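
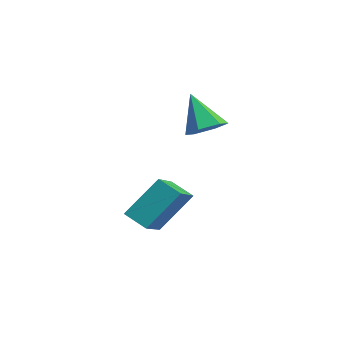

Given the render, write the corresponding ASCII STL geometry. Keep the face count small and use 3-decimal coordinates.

solid 
facet normal -0.598 0.637 -0.486
outer loop
vertex 2.267 -2.429 -3.13
vertex 2.436 -1.244 -1.786
vertex 3.023 -2.048 -3.561
endloop
endfacet
facet normal -0.094 -0.659 -0.747
outer loop
vertex 4.064 -3.156 -2.714
vertex 2.267 -2.429 -3.13
vertex 3.023 -2.048 -3.561
endloop
endfacet
facet normal -0.598 0.637 -0.486
outer loop
vertex 3.023 -2.048 -3.561
vertex 2.436 -1.244 -1.786
vertex 3.192 -0.863 -2.217
endloop
endfacet
facet normal 0.796 0.401 -0.454
outer loop
vertex 3.192 -0.863 -2.217
vertex 4.064 -3.156 -2.714
vertex 3.023 -2.048 -3.561
endloop
endfacet
facet normal -0.796 -0.401 0.454
outer loop
vertex 2.267 -2.429 -3.13
vertex 3.477 -2.352 -0.939
vertex 2.436 -1.244 -1.786
endloop
endfacet
facet normal -0.094 -0.659 -0.747
outer loop
vertex 3.308 -3.537 -2.283
vertex 2.267 -2.429 -3.13
vertex 4.064 -3.156 -2.714
endloop
endfacet
facet normal -0.796 -0.401 0.454
outer loop
vertex 3.308 -3.537 -2.283
vertex 3.477 -2.352 -0.939
vertex 2.267 -2.429 -3.13
endloop
endfacet
facet normal 0.094 0.659 0.747
outer loop
vertex 2.436 -1.244 -1.786
vertex 3.477 -2.352 -0.939
vertex 3.192 -0.863 -2.217
endloop
endfacet
facet normal 0.796 0.401 -0.454
outer loop
vertex 4.233 -1.971 -1.37
vertex 4.064 -3.156 -2.714
vertex 3.192 -0.863 -2.217
endloop
endfacet
facet normal 0.094 0.659 0.747
outer loop
vertex 3.192 -0.863 -2.217
vertex 3.477 -2.352 -0.939
vertex 4.233 -1.971 -1.37
endloop
endfacet
facet normal 0.598 -0.637 0.486
outer loop
vertex 4.233 -1.971 -1.37
vertex 3.308 -3.537 -2.283
vertex 4.064 -3.156 -2.714
endloop
endfacet
facet normal 0.598 -0.637 0.486
outer loop
vertex 3.477 -2.352 -0.939
vertex 3.308 -3.537 -2.283
vertex 4.233 -1.971 -1.37
endloop
endfacet
facet normal 0.586 0.044 -0.809
outer loop
vertex 0.961 0.696 -0.403
vertex 0.54 1.306 -0.675
vertex 1.167 1.434 -0.214
endloop
endfacet
facet normal 0.487 -0.342 0.804
outer loop
vertex 0.961 0.696 -0.403
vertex 1.167 1.434 -0.214
vertex -0.44 1.234 0.675
endloop
endfacet
facet normal 0.586 0.044 -0.809
outer loop
vertex 1.167 1.434 -0.214
vertex 0.54 1.306 -0.675
vertex 0.746 2.045 -0.486
endloop
endfacet
facet normal 0.343 0.569 0.748
outer loop
vertex 1.167 1.434 -0.214
vertex 0.746 2.045 -0.486
vertex -0.44 1.234 0.675
endloop
endfacet
facet normal 0.586 0.043 -0.809
outer loop
vertex 0.746 2.045 -0.486
vertex 0.54 1.306 -0.675
vertex 0.118 1.917 -0.948
endloop
endfacet
facet normal -0.367 0.896 0.251
outer loop
vertex 0.746 2.045 -0.486
vertex 0.118 1.917 -0.948
vertex -0.44 1.234 0.675
endloop
endfacet
facet normal 0.586 0.043 -0.809
outer loop
vertex 0.118 1.917 -0.948
vertex 0.54 1.306 -0.675
vertex -0.088 1.178 -1.137
endloop
endfacet
facet normal -0.932 0.309 -0.191
outer loop
vertex 0.118 1.917 -0.948
vertex -0.088 1.178 -1.137
vertex -0.44 1.234 0.675
endloop
endfacet
facet normal 0.586 0.044 -0.809
outer loop
vertex -0.088 1.178 -1.137
vertex 0.54 1.306 -0.675
vertex 0.333 0.568 -0.865
endloop
endfacet
facet normal -0.787 -0.603 -0.134
outer loop
vertex -0.088 1.178 -1.137
vertex 0.333 0.568 -0.865
vertex -0.44 1.234 0.675
endloop
endfacet
facet normal 0.586 0.044 -0.809
outer loop
vertex 0.333 0.568 -0.865
vertex 0.54 1.306 -0.675
vertex 0.961 0.696 -0.403
endloop
endfacet
facet normal -0.078 -0.929 0.363
outer loop
vertex 0.333 0.568 -0.865
vertex 0.961 0.696 -0.403
vertex -0.44 1.234 0.675
endloop
endfacet

endsolid


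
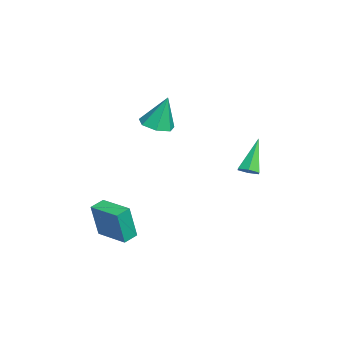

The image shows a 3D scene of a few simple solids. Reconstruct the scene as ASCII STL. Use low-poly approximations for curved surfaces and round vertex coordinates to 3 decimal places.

solid 
facet normal 0.550 -0.246 -0.798
outer loop
vertex -0.657 3.444 0.651
vertex -1.175 3.45 0.292
vertex -0.835 3.976 0.364
endloop
endfacet
facet normal 0.630 0.521 0.576
outer loop
vertex -0.657 3.444 0.651
vertex -0.835 3.976 0.364
vertex -2.385 3.99 2.048
endloop
endfacet
facet normal 0.550 -0.247 -0.798
outer loop
vertex -0.835 3.976 0.364
vertex -1.175 3.45 0.292
vertex -1.353 3.981 0.005
endloop
endfacet
facet normal 0.009 1.000 0.000
outer loop
vertex -0.835 3.976 0.364
vertex -1.353 3.981 0.005
vertex -2.385 3.99 2.048
endloop
endfacet
facet normal 0.551 -0.246 -0.797
outer loop
vertex -1.353 3.981 0.005
vertex -1.175 3.45 0.292
vertex -1.692 3.455 -0.067
endloop
endfacet
facet normal -0.752 0.537 -0.382
outer loop
vertex -1.353 3.981 0.005
vertex -1.692 3.455 -0.067
vertex -2.385 3.99 2.048
endloop
endfacet
facet normal 0.551 -0.246 -0.797
outer loop
vertex -1.692 3.455 -0.067
vertex -1.175 3.45 0.292
vertex -1.514 2.924 0.22
endloop
endfacet
facet normal -0.895 -0.403 -0.191
outer loop
vertex -1.692 3.455 -0.067
vertex -1.514 2.924 0.22
vertex -2.385 3.99 2.048
endloop
endfacet
facet normal 0.550 -0.245 -0.798
outer loop
vertex -1.514 2.924 0.22
vertex -1.175 3.45 0.292
vertex -0.996 2.918 0.579
endloop
endfacet
facet normal -0.276 -0.882 0.383
outer loop
vertex -1.514 2.924 0.22
vertex -0.996 2.918 0.579
vertex -2.385 3.99 2.048
endloop
endfacet
facet normal 0.550 -0.245 -0.798
outer loop
vertex -0.996 2.918 0.579
vertex -1.175 3.45 0.292
vertex -0.657 3.444 0.651
endloop
endfacet
facet normal 0.487 -0.419 0.766
outer loop
vertex -0.996 2.918 0.579
vertex -0.657 3.444 0.651
vertex -2.385 3.99 2.048
endloop
endfacet
facet normal -0.698 -0.715 -0.042
outer loop
vertex 1.591 -4.331 -0.826
vertex 0.977 -3.742 -0.647
vertex 1.351 -3.98 -2.811
endloop
endfacet
facet normal 0.706 -0.678 -0.205
outer loop
vertex 2.643 -2.658 -2.733
vertex 1.591 -4.331 -0.826
vertex 1.351 -3.98 -2.811
endloop
endfacet
facet normal -0.698 -0.715 -0.042
outer loop
vertex 1.351 -3.98 -2.811
vertex 0.977 -3.742 -0.647
vertex 0.737 -3.391 -2.632
endloop
endfacet
facet normal -0.119 0.174 -0.978
outer loop
vertex 0.737 -3.391 -2.632
vertex 2.643 -2.658 -2.733
vertex 1.351 -3.98 -2.811
endloop
endfacet
facet normal 0.119 -0.174 0.978
outer loop
vertex 1.591 -4.331 -0.826
vertex 2.269 -2.42 -0.569
vertex 0.977 -3.742 -0.647
endloop
endfacet
facet normal 0.706 -0.678 -0.205
outer loop
vertex 2.883 -3.009 -0.748
vertex 1.591 -4.331 -0.826
vertex 2.643 -2.658 -2.733
endloop
endfacet
facet normal 0.119 -0.174 0.978
outer loop
vertex 2.883 -3.009 -0.748
vertex 2.269 -2.42 -0.569
vertex 1.591 -4.331 -0.826
endloop
endfacet
facet normal -0.706 0.678 0.205
outer loop
vertex 0.977 -3.742 -0.647
vertex 2.269 -2.42 -0.569
vertex 0.737 -3.391 -2.632
endloop
endfacet
facet normal -0.119 0.174 -0.978
outer loop
vertex 2.029 -2.069 -2.554
vertex 2.643 -2.658 -2.733
vertex 0.737 -3.391 -2.632
endloop
endfacet
facet normal -0.706 0.678 0.205
outer loop
vertex 0.737 -3.391 -2.632
vertex 2.269 -2.42 -0.569
vertex 2.029 -2.069 -2.554
endloop
endfacet
facet normal 0.698 0.715 0.042
outer loop
vertex 2.029 -2.069 -2.554
vertex 2.883 -3.009 -0.748
vertex 2.643 -2.658 -2.733
endloop
endfacet
facet normal 0.698 0.715 0.042
outer loop
vertex 2.269 -2.42 -0.569
vertex 2.883 -3.009 -0.748
vertex 2.029 -2.069 -2.554
endloop
endfacet
facet normal -0.006 -0.293 -0.956
outer loop
vertex -2.468 -1.888 2.978
vertex -3.057 -1.162 2.759
vertex -2.097 -1.176 2.757
endloop
endfacet
facet normal 0.824 -0.275 0.496
outer loop
vertex -2.468 -1.888 2.978
vertex -2.097 -1.176 2.757
vertex -3.043 -0.578 4.661
endloop
endfacet
facet normal -0.006 -0.294 -0.956
outer loop
vertex -2.097 -1.176 2.757
vertex -3.057 -1.162 2.759
vertex -2.448 -0.453 2.537
endloop
endfacet
facet normal 0.834 0.485 0.262
outer loop
vertex -2.097 -1.176 2.757
vertex -2.448 -0.453 2.537
vertex -3.043 -0.578 4.661
endloop
endfacet
facet normal -0.007 -0.293 -0.956
outer loop
vertex -2.448 -0.453 2.537
vertex -3.057 -1.162 2.759
vertex -3.258 -0.264 2.485
endloop
endfacet
facet normal 0.218 0.969 0.118
outer loop
vertex -2.448 -0.453 2.537
vertex -3.258 -0.264 2.485
vertex -3.043 -0.578 4.661
endloop
endfacet
facet normal -0.007 -0.293 -0.956
outer loop
vertex -3.258 -0.264 2.485
vertex -3.057 -1.162 2.759
vertex -3.916 -0.751 2.639
endloop
endfacet
facet normal -0.560 0.811 0.172
outer loop
vertex -3.258 -0.264 2.485
vertex -3.916 -0.751 2.639
vertex -3.043 -0.578 4.661
endloop
endfacet
facet normal -0.007 -0.293 -0.956
outer loop
vertex -3.916 -0.751 2.639
vertex -3.057 -1.162 2.759
vertex -3.927 -1.547 2.883
endloop
endfacet
facet normal -0.914 0.130 0.384
outer loop
vertex -3.916 -0.751 2.639
vertex -3.927 -1.547 2.883
vertex -3.043 -0.578 4.661
endloop
endfacet
facet normal -0.006 -0.293 -0.956
outer loop
vertex -3.927 -1.547 2.883
vertex -3.057 -1.162 2.759
vertex -3.283 -2.053 3.034
endloop
endfacet
facet normal -0.579 -0.560 0.593
outer loop
vertex -3.927 -1.547 2.883
vertex -3.283 -2.053 3.034
vertex -3.043 -0.578 4.661
endloop
endfacet
facet normal -0.006 -0.293 -0.956
outer loop
vertex -3.283 -2.053 3.034
vertex -3.057 -1.162 2.759
vertex -2.468 -1.888 2.978
endloop
endfacet
facet normal 0.194 -0.741 0.643
outer loop
vertex -3.283 -2.053 3.034
vertex -2.468 -1.888 2.978
vertex -3.043 -0.578 4.661
endloop
endfacet

endsolid


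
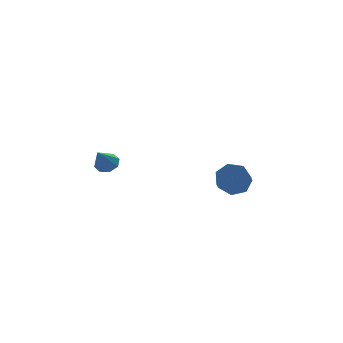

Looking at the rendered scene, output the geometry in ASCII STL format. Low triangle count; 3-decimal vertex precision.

solid 
facet normal 0.474 0.405 -0.782
outer loop
vertex 1.054 1.788 -2.908
vertex 0.572 1.95 -3.116
vertex 0.943 2.173 -2.776
endloop
endfacet
facet normal 0.587 -0.106 0.802
outer loop
vertex 1.054 1.788 -2.908
vertex 0.943 2.173 -2.776
vertex 0.008 1.47 -2.184
endloop
endfacet
facet normal 0.474 0.404 -0.782
outer loop
vertex 0.943 2.173 -2.776
vertex 0.572 1.95 -3.116
vertex 0.614 2.427 -2.844
endloop
endfacet
facet normal 0.188 0.474 0.860
outer loop
vertex 0.943 2.173 -2.776
vertex 0.614 2.427 -2.844
vertex 0.008 1.47 -2.184
endloop
endfacet
facet normal 0.474 0.404 -0.782
outer loop
vertex 0.614 2.427 -2.844
vertex 0.572 1.95 -3.116
vertex 0.261 2.402 -3.071
endloop
endfacet
facet normal -0.430 0.681 0.593
outer loop
vertex 0.614 2.427 -2.844
vertex 0.261 2.402 -3.071
vertex 0.008 1.47 -2.184
endloop
endfacet
facet normal 0.473 0.404 -0.783
outer loop
vertex 0.261 2.402 -3.071
vertex 0.572 1.95 -3.116
vertex 0.089 2.113 -3.324
endloop
endfacet
facet normal -0.903 0.398 0.160
outer loop
vertex 0.261 2.402 -3.071
vertex 0.089 2.113 -3.324
vertex 0.008 1.47 -2.184
endloop
endfacet
facet normal 0.473 0.403 -0.783
outer loop
vertex 0.089 2.113 -3.324
vertex 0.572 1.95 -3.116
vertex 0.2 1.728 -3.455
endloop
endfacet
facet normal -0.959 -0.212 -0.188
outer loop
vertex 0.089 2.113 -3.324
vertex 0.2 1.728 -3.455
vertex 0.008 1.47 -2.184
endloop
endfacet
facet normal 0.473 0.403 -0.783
outer loop
vertex 0.2 1.728 -3.455
vertex 0.572 1.95 -3.116
vertex 0.529 1.474 -3.387
endloop
endfacet
facet normal -0.560 -0.791 -0.245
outer loop
vertex 0.2 1.728 -3.455
vertex 0.529 1.474 -3.387
vertex 0.008 1.47 -2.184
endloop
endfacet
facet normal 0.472 0.404 -0.784
outer loop
vertex 0.529 1.474 -3.387
vertex 0.572 1.95 -3.116
vertex 0.883 1.499 -3.161
endloop
endfacet
facet normal 0.057 -0.998 0.021
outer loop
vertex 0.529 1.474 -3.387
vertex 0.883 1.499 -3.161
vertex 0.008 1.47 -2.184
endloop
endfacet
facet normal 0.474 0.405 -0.782
outer loop
vertex 0.883 1.499 -3.161
vertex 0.572 1.95 -3.116
vertex 1.054 1.788 -2.908
endloop
endfacet
facet normal 0.532 -0.714 0.455
outer loop
vertex 0.883 1.499 -3.161
vertex 1.054 1.788 -2.908
vertex 0.008 1.47 -2.184
endloop
endfacet
facet normal 0.377 0.749 -0.545
outer loop
vertex 4.558 -2.922 -3.169
vertex 4.252 -2.458 -2.743
vertex 4.89 -2.743 -2.693
endloop
endfacet
facet normal 0.748 -0.593 -0.298
outer loop
vertex 4.558 -2.922 -3.169
vertex 4.89 -2.743 -2.693
vertex 3.933 -4.165 -2.263
endloop
endfacet
facet normal 0.748 -0.593 -0.298
outer loop
vertex 3.933 -4.165 -2.263
vertex 4.89 -2.743 -2.693
vertex 4.265 -3.986 -1.787
endloop
endfacet
facet normal -0.377 -0.749 0.545
outer loop
vertex 3.933 -4.165 -2.263
vertex 4.265 -3.986 -1.787
vertex 3.628 -3.702 -1.837
endloop
endfacet
facet normal 0.377 0.748 -0.546
outer loop
vertex 4.89 -2.743 -2.693
vertex 4.252 -2.458 -2.743
vertex 4.742 -2.349 -2.255
endloop
endfacet
facet normal 0.894 -0.138 0.427
outer loop
vertex 4.89 -2.743 -2.693
vertex 4.742 -2.349 -2.255
vertex 4.265 -3.986 -1.787
endloop
endfacet
facet normal 0.894 -0.138 0.427
outer loop
vertex 4.265 -3.986 -1.787
vertex 4.742 -2.349 -2.255
vertex 4.117 -3.592 -1.349
endloop
endfacet
facet normal -0.377 -0.748 0.546
outer loop
vertex 4.265 -3.986 -1.787
vertex 4.117 -3.592 -1.349
vertex 3.628 -3.702 -1.837
endloop
endfacet
facet normal 0.376 0.749 -0.545
outer loop
vertex 4.742 -2.349 -2.255
vertex 4.252 -2.458 -2.743
vertex 4.225 -2.038 -2.184
endloop
endfacet
facet normal 0.367 0.420 0.830
outer loop
vertex 4.742 -2.349 -2.255
vertex 4.225 -2.038 -2.184
vertex 4.117 -3.592 -1.349
endloop
endfacet
facet normal 0.367 0.420 0.830
outer loop
vertex 4.117 -3.592 -1.349
vertex 4.225 -2.038 -2.184
vertex 3.6 -3.281 -1.278
endloop
endfacet
facet normal -0.376 -0.749 0.545
outer loop
vertex 4.117 -3.592 -1.349
vertex 3.6 -3.281 -1.278
vertex 3.628 -3.702 -1.837
endloop
endfacet
facet normal 0.377 0.749 -0.545
outer loop
vertex 4.225 -2.038 -2.184
vertex 4.252 -2.458 -2.743
vertex 3.729 -2.043 -2.534
endloop
endfacet
facet normal -0.436 0.663 0.609
outer loop
vertex 4.225 -2.038 -2.184
vertex 3.729 -2.043 -2.534
vertex 3.6 -3.281 -1.278
endloop
endfacet
facet normal -0.437 0.663 0.608
outer loop
vertex 3.6 -3.281 -1.278
vertex 3.729 -2.043 -2.534
vertex 3.104 -3.286 -1.629
endloop
endfacet
facet normal -0.378 -0.749 0.545
outer loop
vertex 3.6 -3.281 -1.278
vertex 3.104 -3.286 -1.629
vertex 3.628 -3.702 -1.837
endloop
endfacet
facet normal 0.376 0.749 -0.547
outer loop
vertex 3.729 -2.043 -2.534
vertex 4.252 -2.458 -2.743
vertex 3.627 -2.362 -3.041
endloop
endfacet
facet normal -0.911 0.406 -0.072
outer loop
vertex 3.729 -2.043 -2.534
vertex 3.627 -2.362 -3.041
vertex 3.104 -3.286 -1.629
endloop
endfacet
facet normal -0.911 0.406 -0.072
outer loop
vertex 3.104 -3.286 -1.629
vertex 3.627 -2.362 -3.041
vertex 3.002 -3.605 -2.136
endloop
endfacet
facet normal -0.377 -0.748 0.546
outer loop
vertex 3.104 -3.286 -1.629
vertex 3.002 -3.605 -2.136
vertex 3.628 -3.702 -1.837
endloop
endfacet
facet normal 0.375 0.749 -0.546
outer loop
vertex 3.627 -2.362 -3.041
vertex 4.252 -2.458 -2.743
vertex 3.996 -2.753 -3.324
endloop
endfacet
facet normal -0.700 -0.156 -0.697
outer loop
vertex 3.627 -2.362 -3.041
vertex 3.996 -2.753 -3.324
vertex 3.002 -3.605 -2.136
endloop
endfacet
facet normal -0.699 -0.157 -0.697
outer loop
vertex 3.002 -3.605 -2.136
vertex 3.996 -2.753 -3.324
vertex 3.371 -3.996 -2.418
endloop
endfacet
facet normal -0.377 -0.749 0.545
outer loop
vertex 3.002 -3.605 -2.136
vertex 3.371 -3.996 -2.418
vertex 3.628 -3.702 -1.837
endloop
endfacet
facet normal 0.376 0.749 -0.546
outer loop
vertex 3.996 -2.753 -3.324
vertex 4.252 -2.458 -2.743
vertex 4.558 -2.922 -3.169
endloop
endfacet
facet normal 0.039 -0.601 -0.798
outer loop
vertex 3.996 -2.753 -3.324
vertex 4.558 -2.922 -3.169
vertex 3.371 -3.996 -2.418
endloop
endfacet
facet normal 0.039 -0.601 -0.798
outer loop
vertex 3.371 -3.996 -2.418
vertex 4.558 -2.922 -3.169
vertex 3.933 -4.165 -2.263
endloop
endfacet
facet normal -0.376 -0.749 0.545
outer loop
vertex 3.371 -3.996 -2.418
vertex 3.933 -4.165 -2.263
vertex 3.628 -3.702 -1.837
endloop
endfacet

endsolid


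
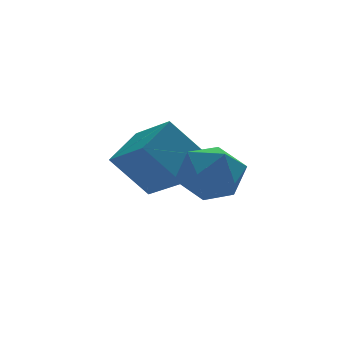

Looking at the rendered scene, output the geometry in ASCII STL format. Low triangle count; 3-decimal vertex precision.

solid 
facet normal -0.753 0.594 0.283
outer loop
vertex -1.949 1.324 -2.98
vertex -2.563 0.66 -3.22
vertex -2.217 0.685 -2.351
endloop
endfacet
facet normal -0.168 0.726 0.667
outer loop
vertex -1.949 1.324 -2.98
vertex -2.217 0.685 -2.351
vertex -1.318 0.941 -2.404
endloop
endfacet
facet normal 0.355 0.910 0.216
outer loop
vertex -1.949 1.324 -2.98
vertex -1.318 0.941 -2.404
vertex -1.109 1.074 -3.307
endloop
endfacet
facet normal 0.091 0.890 -0.446
outer loop
vertex -1.949 1.324 -2.98
vertex -1.109 1.074 -3.307
vertex -1.878 0.9 -3.811
endloop
endfacet
facet normal -0.593 0.695 -0.405
outer loop
vertex -1.949 1.324 -2.98
vertex -1.878 0.9 -3.811
vertex -2.563 0.66 -3.22
endloop
endfacet
facet normal 0.024 0.121 0.992
outer loop
vertex -1.318 0.941 -2.404
vertex -2.217 0.685 -2.351
vertex -1.542 0.04 -2.289
endloop
endfacet
facet normal -0.924 -0.094 0.371
outer loop
vertex -2.217 0.685 -2.351
vertex -2.563 0.66 -3.22
vertex -2.311 -0.134 -2.793
endloop
endfacet
facet normal -0.666 0.071 -0.743
outer loop
vertex -2.563 0.66 -3.22
vertex -1.878 0.9 -3.811
vertex -2.102 -0.001 -3.696
endloop
endfacet
facet normal 0.443 0.386 -0.809
outer loop
vertex -1.878 0.9 -3.811
vertex -1.109 1.074 -3.307
vertex -1.203 0.255 -3.749
endloop
endfacet
facet normal 0.870 0.417 0.263
outer loop
vertex -1.109 1.074 -3.307
vertex -1.318 0.941 -2.404
vertex -0.857 0.28 -2.88
endloop
endfacet
facet normal -0.091 -0.890 0.446
outer loop
vertex -1.471 -0.384 -3.12
vertex -1.542 0.04 -2.289
vertex -2.311 -0.134 -2.793
endloop
endfacet
facet normal -0.355 -0.910 -0.216
outer loop
vertex -1.471 -0.384 -3.12
vertex -2.311 -0.134 -2.793
vertex -2.102 -0.001 -3.696
endloop
endfacet
facet normal 0.168 -0.726 -0.667
outer loop
vertex -1.471 -0.384 -3.12
vertex -2.102 -0.001 -3.696
vertex -1.203 0.255 -3.749
endloop
endfacet
facet normal 0.753 -0.594 -0.283
outer loop
vertex -1.471 -0.384 -3.12
vertex -1.203 0.255 -3.749
vertex -0.857 0.28 -2.88
endloop
endfacet
facet normal 0.593 -0.695 0.405
outer loop
vertex -1.471 -0.384 -3.12
vertex -0.857 0.28 -2.88
vertex -1.542 0.04 -2.289
endloop
endfacet
facet normal -0.443 -0.386 0.809
outer loop
vertex -2.311 -0.134 -2.793
vertex -1.542 0.04 -2.289
vertex -2.217 0.685 -2.351
endloop
endfacet
facet normal -0.870 -0.417 -0.263
outer loop
vertex -2.102 -0.001 -3.696
vertex -2.311 -0.134 -2.793
vertex -2.563 0.66 -3.22
endloop
endfacet
facet normal -0.024 -0.121 -0.992
outer loop
vertex -1.203 0.255 -3.749
vertex -2.102 -0.001 -3.696
vertex -1.878 0.9 -3.811
endloop
endfacet
facet normal 0.924 0.094 -0.371
outer loop
vertex -0.857 0.28 -2.88
vertex -1.203 0.255 -3.749
vertex -1.109 1.074 -3.307
endloop
endfacet
facet normal 0.666 -0.071 0.743
outer loop
vertex -1.542 0.04 -2.289
vertex -0.857 0.28 -2.88
vertex -1.318 0.941 -2.404
endloop
endfacet
facet normal -0.585 0.253 0.770
outer loop
vertex -2.924 1.823 -2.514
vertex -1.92 2.583 -2.001
vertex -3.39 2.92 -3.229
endloop
endfacet
facet normal -0.738 -0.560 -0.378
outer loop
vertex -2.5 2.537 -4.399
vertex -2.924 1.823 -2.514
vertex -3.39 2.92 -3.229
endloop
endfacet
facet normal -0.586 0.252 0.770
outer loop
vertex -3.39 2.92 -3.229
vertex -1.92 2.583 -2.001
vertex -2.386 3.681 -2.715
endloop
endfacet
facet normal -0.336 0.790 -0.514
outer loop
vertex -2.386 3.681 -2.715
vertex -2.5 2.537 -4.399
vertex -3.39 2.92 -3.229
endloop
endfacet
facet normal 0.335 -0.790 0.514
outer loop
vertex -2.924 1.823 -2.514
vertex -1.03 2.2 -3.171
vertex -1.92 2.583 -2.001
endloop
endfacet
facet normal -0.738 -0.559 -0.378
outer loop
vertex -2.034 1.439 -3.685
vertex -2.924 1.823 -2.514
vertex -2.5 2.537 -4.399
endloop
endfacet
facet normal 0.335 -0.790 0.514
outer loop
vertex -2.034 1.439 -3.685
vertex -1.03 2.2 -3.171
vertex -2.924 1.823 -2.514
endloop
endfacet
facet normal 0.738 0.559 0.378
outer loop
vertex -1.92 2.583 -2.001
vertex -1.03 2.2 -3.171
vertex -2.386 3.681 -2.715
endloop
endfacet
facet normal -0.335 0.790 -0.514
outer loop
vertex -1.496 3.297 -3.886
vertex -2.5 2.537 -4.399
vertex -2.386 3.681 -2.715
endloop
endfacet
facet normal 0.738 0.559 0.377
outer loop
vertex -2.386 3.681 -2.715
vertex -1.03 2.2 -3.171
vertex -1.496 3.297 -3.886
endloop
endfacet
facet normal 0.585 -0.253 -0.771
outer loop
vertex -1.496 3.297 -3.886
vertex -2.034 1.439 -3.685
vertex -2.5 2.537 -4.399
endloop
endfacet
facet normal 0.586 -0.253 -0.770
outer loop
vertex -1.03 2.2 -3.171
vertex -2.034 1.439 -3.685
vertex -1.496 3.297 -3.886
endloop
endfacet

endsolid


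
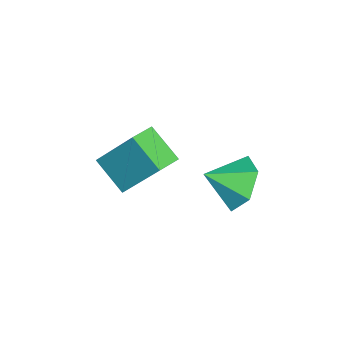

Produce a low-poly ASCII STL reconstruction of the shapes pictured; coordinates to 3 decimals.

solid 
facet normal -0.869 0.467 -0.167
outer loop
vertex 2.452 0.099 2.485
vertex 3.142 1.078 1.632
vertex 2.104 -1.17 0.747
endloop
endfacet
facet normal -0.470 -0.666 0.580
outer loop
vertex 2.938 -1.618 0.908
vertex 2.452 0.099 2.485
vertex 2.104 -1.17 0.747
endloop
endfacet
facet normal -0.869 0.467 -0.167
outer loop
vertex 2.104 -1.17 0.747
vertex 3.142 1.078 1.632
vertex 2.794 -0.191 -0.106
endloop
endfacet
facet normal -0.159 -0.582 -0.797
outer loop
vertex 2.794 -0.191 -0.106
vertex 2.938 -1.618 0.908
vertex 2.104 -1.17 0.747
endloop
endfacet
facet normal 0.159 0.582 0.797
outer loop
vertex 2.452 0.099 2.485
vertex 3.976 0.63 1.793
vertex 3.142 1.078 1.632
endloop
endfacet
facet normal -0.470 -0.666 0.580
outer loop
vertex 3.286 -0.349 2.646
vertex 2.452 0.099 2.485
vertex 2.938 -1.618 0.908
endloop
endfacet
facet normal 0.159 0.582 0.797
outer loop
vertex 3.286 -0.349 2.646
vertex 3.976 0.63 1.793
vertex 2.452 0.099 2.485
endloop
endfacet
facet normal 0.470 0.666 -0.580
outer loop
vertex 3.142 1.078 1.632
vertex 3.976 0.63 1.793
vertex 2.794 -0.191 -0.106
endloop
endfacet
facet normal -0.159 -0.582 -0.797
outer loop
vertex 3.628 -0.639 0.055
vertex 2.938 -1.618 0.908
vertex 2.794 -0.191 -0.106
endloop
endfacet
facet normal 0.470 0.666 -0.580
outer loop
vertex 2.794 -0.191 -0.106
vertex 3.976 0.63 1.793
vertex 3.628 -0.639 0.055
endloop
endfacet
facet normal 0.869 -0.467 0.167
outer loop
vertex 3.628 -0.639 0.055
vertex 3.286 -0.349 2.646
vertex 2.938 -1.618 0.908
endloop
endfacet
facet normal 0.869 -0.467 0.167
outer loop
vertex 3.976 0.63 1.793
vertex 3.286 -0.349 2.646
vertex 3.628 -0.639 0.055
endloop
endfacet
facet normal -0.283 0.817 -0.503
outer loop
vertex 4.155 2.902 0.252
vertex 3.362 3.043 0.926
vertex 4.297 3.483 1.115
endloop
endfacet
facet normal 0.943 -0.326 0.064
outer loop
vertex 4.155 2.902 0.252
vertex 4.297 3.483 1.115
vertex 3.738 1.957 1.594
endloop
endfacet
facet normal -0.283 0.817 -0.503
outer loop
vertex 4.297 3.483 1.115
vertex 3.362 3.043 0.926
vertex 3.505 3.624 1.789
endloop
endfacet
facet normal 0.648 0.002 0.761
outer loop
vertex 4.297 3.483 1.115
vertex 3.505 3.624 1.789
vertex 3.738 1.957 1.594
endloop
endfacet
facet normal -0.283 0.817 -0.503
outer loop
vertex 3.505 3.624 1.789
vertex 3.362 3.043 0.926
vertex 2.57 3.184 1.6
endloop
endfacet
facet normal -0.135 -0.134 0.982
outer loop
vertex 3.505 3.624 1.789
vertex 2.57 3.184 1.6
vertex 3.738 1.957 1.594
endloop
endfacet
facet normal -0.282 0.817 -0.502
outer loop
vertex 2.57 3.184 1.6
vertex 3.362 3.043 0.926
vertex 2.428 2.604 0.736
endloop
endfacet
facet normal -0.625 -0.597 0.503
outer loop
vertex 2.57 3.184 1.6
vertex 2.428 2.604 0.736
vertex 3.738 1.957 1.594
endloop
endfacet
facet normal -0.282 0.817 -0.502
outer loop
vertex 2.428 2.604 0.736
vertex 3.362 3.043 0.926
vertex 3.22 2.463 0.062
endloop
endfacet
facet normal -0.329 -0.924 -0.194
outer loop
vertex 2.428 2.604 0.736
vertex 3.22 2.463 0.062
vertex 3.738 1.957 1.594
endloop
endfacet
facet normal -0.282 0.817 -0.502
outer loop
vertex 3.22 2.463 0.062
vertex 3.362 3.043 0.926
vertex 4.155 2.902 0.252
endloop
endfacet
facet normal 0.454 -0.789 -0.414
outer loop
vertex 3.22 2.463 0.062
vertex 4.155 2.902 0.252
vertex 3.738 1.957 1.594
endloop
endfacet

endsolid


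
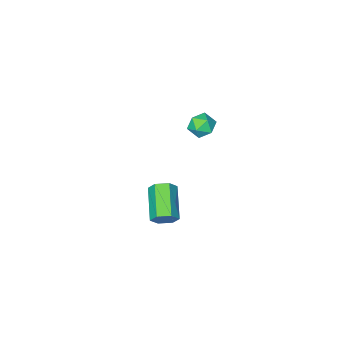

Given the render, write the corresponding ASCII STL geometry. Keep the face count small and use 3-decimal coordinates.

solid 
facet normal 0.483 0.755 -0.444
outer loop
vertex -0.186 2.473 -3.623
vertex -0.722 2.467 -4.216
vertex -0.844 2.924 -3.571
endloop
endfacet
facet normal 0.300 0.334 0.893
outer loop
vertex -0.186 2.473 -3.623
vertex -0.844 2.924 -3.571
vertex -1.242 0.82 -2.65
endloop
endfacet
facet normal 0.298 0.335 0.894
outer loop
vertex -1.242 0.82 -2.65
vertex -0.844 2.924 -3.571
vertex -1.901 1.27 -2.599
endloop
endfacet
facet normal -0.482 -0.756 0.444
outer loop
vertex -1.242 0.82 -2.65
vertex -1.901 1.27 -2.599
vertex -1.778 0.813 -3.244
endloop
endfacet
facet normal 0.482 0.755 -0.444
outer loop
vertex -0.844 2.924 -3.571
vertex -0.722 2.467 -4.216
vertex -1.381 2.918 -4.165
endloop
endfacet
facet normal -0.563 0.656 0.503
outer loop
vertex -0.844 2.924 -3.571
vertex -1.381 2.918 -4.165
vertex -1.901 1.27 -2.599
endloop
endfacet
facet normal -0.564 0.655 0.502
outer loop
vertex -1.901 1.27 -2.599
vertex -1.381 2.918 -4.165
vertex -2.437 1.264 -3.193
endloop
endfacet
facet normal -0.483 -0.755 0.443
outer loop
vertex -1.901 1.27 -2.599
vertex -2.437 1.264 -3.193
vertex -1.778 0.813 -3.244
endloop
endfacet
facet normal 0.482 0.755 -0.444
outer loop
vertex -1.381 2.918 -4.165
vertex -0.722 2.467 -4.216
vertex -1.258 2.46 -4.81
endloop
endfacet
facet normal -0.862 0.320 -0.392
outer loop
vertex -1.381 2.918 -4.165
vertex -1.258 2.46 -4.81
vertex -2.437 1.264 -3.193
endloop
endfacet
facet normal -0.862 0.320 -0.392
outer loop
vertex -2.437 1.264 -3.193
vertex -1.258 2.46 -4.81
vertex -2.314 0.807 -3.837
endloop
endfacet
facet normal -0.482 -0.755 0.444
outer loop
vertex -2.437 1.264 -3.193
vertex -2.314 0.807 -3.837
vertex -1.778 0.813 -3.244
endloop
endfacet
facet normal 0.482 0.756 -0.444
outer loop
vertex -1.258 2.46 -4.81
vertex -0.722 2.467 -4.216
vertex -0.599 2.01 -4.861
endloop
endfacet
facet normal -0.298 -0.335 -0.894
outer loop
vertex -1.258 2.46 -4.81
vertex -0.599 2.01 -4.861
vertex -2.314 0.807 -3.837
endloop
endfacet
facet normal -0.299 -0.334 -0.894
outer loop
vertex -2.314 0.807 -3.837
vertex -0.599 2.01 -4.861
vertex -1.656 0.356 -3.889
endloop
endfacet
facet normal -0.483 -0.755 0.444
outer loop
vertex -2.314 0.807 -3.837
vertex -1.656 0.356 -3.889
vertex -1.778 0.813 -3.244
endloop
endfacet
facet normal 0.483 0.755 -0.443
outer loop
vertex -0.599 2.01 -4.861
vertex -0.722 2.467 -4.216
vertex -0.063 2.016 -4.267
endloop
endfacet
facet normal 0.564 -0.656 -0.502
outer loop
vertex -0.599 2.01 -4.861
vertex -0.063 2.016 -4.267
vertex -1.656 0.356 -3.889
endloop
endfacet
facet normal 0.564 -0.655 -0.503
outer loop
vertex -1.656 0.356 -3.889
vertex -0.063 2.016 -4.267
vertex -1.119 0.362 -3.295
endloop
endfacet
facet normal -0.482 -0.755 0.444
outer loop
vertex -1.656 0.356 -3.889
vertex -1.119 0.362 -3.295
vertex -1.778 0.813 -3.244
endloop
endfacet
facet normal 0.482 0.755 -0.444
outer loop
vertex -0.063 2.016 -4.267
vertex -0.722 2.467 -4.216
vertex -0.186 2.473 -3.623
endloop
endfacet
facet normal 0.862 -0.320 0.392
outer loop
vertex -0.063 2.016 -4.267
vertex -0.186 2.473 -3.623
vertex -1.119 0.362 -3.295
endloop
endfacet
facet normal 0.862 -0.320 0.392
outer loop
vertex -1.119 0.362 -3.295
vertex -0.186 2.473 -3.623
vertex -1.242 0.82 -2.65
endloop
endfacet
facet normal -0.482 -0.755 0.444
outer loop
vertex -1.119 0.362 -3.295
vertex -1.242 0.82 -2.65
vertex -1.778 0.813 -3.244
endloop
endfacet
facet normal -0.925 0.112 -0.364
outer loop
vertex -3.106 3.348 2.764
vertex -3.348 2.649 3.164
vertex -3.409 3.395 3.547
endloop
endfacet
facet normal -0.606 0.745 -0.279
outer loop
vertex -3.106 3.348 2.764
vertex -3.409 3.395 3.547
vertex -2.741 3.856 3.326
endloop
endfacet
facet normal -0.008 0.744 -0.668
outer loop
vertex -3.106 3.348 2.764
vertex -2.741 3.856 3.326
vertex -2.267 3.395 2.806
endloop
endfacet
facet normal 0.043 0.111 -0.993
outer loop
vertex -3.106 3.348 2.764
vertex -2.267 3.395 2.806
vertex -2.642 2.649 2.706
endloop
endfacet
facet normal -0.522 -0.280 -0.805
outer loop
vertex -3.106 3.348 2.764
vertex -2.642 2.649 2.706
vertex -3.348 2.649 3.164
endloop
endfacet
facet normal -0.424 0.809 0.407
outer loop
vertex -2.741 3.856 3.326
vertex -3.409 3.395 3.547
vertex -2.758 3.471 4.074
endloop
endfacet
facet normal -0.939 -0.215 0.269
outer loop
vertex -3.409 3.395 3.547
vertex -3.348 2.649 3.164
vertex -3.133 2.725 3.974
endloop
endfacet
facet normal -0.288 -0.849 -0.443
outer loop
vertex -3.348 2.649 3.164
vertex -2.642 2.649 2.706
vertex -2.659 2.264 3.454
endloop
endfacet
facet normal 0.629 -0.216 -0.746
outer loop
vertex -2.642 2.649 2.706
vertex -2.267 3.395 2.806
vertex -1.991 2.725 3.233
endloop
endfacet
facet normal 0.545 0.809 -0.221
outer loop
vertex -2.267 3.395 2.806
vertex -2.741 3.856 3.326
vertex -2.052 3.471 3.616
endloop
endfacet
facet normal -0.043 -0.111 0.993
outer loop
vertex -2.294 2.772 4.016
vertex -2.758 3.471 4.074
vertex -3.133 2.725 3.974
endloop
endfacet
facet normal 0.008 -0.744 0.668
outer loop
vertex -2.294 2.772 4.016
vertex -3.133 2.725 3.974
vertex -2.659 2.264 3.454
endloop
endfacet
facet normal 0.606 -0.745 0.279
outer loop
vertex -2.294 2.772 4.016
vertex -2.659 2.264 3.454
vertex -1.991 2.725 3.233
endloop
endfacet
facet normal 0.925 -0.112 0.364
outer loop
vertex -2.294 2.772 4.016
vertex -1.991 2.725 3.233
vertex -2.052 3.471 3.616
endloop
endfacet
facet normal 0.522 0.280 0.805
outer loop
vertex -2.294 2.772 4.016
vertex -2.052 3.471 3.616
vertex -2.758 3.471 4.074
endloop
endfacet
facet normal -0.629 0.216 0.746
outer loop
vertex -3.133 2.725 3.974
vertex -2.758 3.471 4.074
vertex -3.409 3.395 3.547
endloop
endfacet
facet normal -0.545 -0.809 0.221
outer loop
vertex -2.659 2.264 3.454
vertex -3.133 2.725 3.974
vertex -3.348 2.649 3.164
endloop
endfacet
facet normal 0.424 -0.809 -0.407
outer loop
vertex -1.991 2.725 3.233
vertex -2.659 2.264 3.454
vertex -2.642 2.649 2.706
endloop
endfacet
facet normal 0.939 0.215 -0.269
outer loop
vertex -2.052 3.471 3.616
vertex -1.991 2.725 3.233
vertex -2.267 3.395 2.806
endloop
endfacet
facet normal 0.288 0.849 0.443
outer loop
vertex -2.758 3.471 4.074
vertex -2.052 3.471 3.616
vertex -2.741 3.856 3.326
endloop
endfacet

endsolid


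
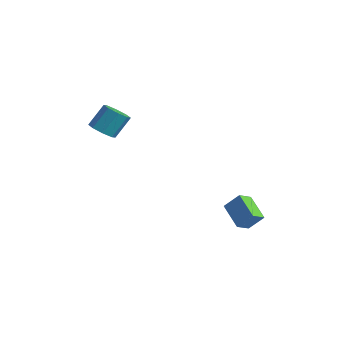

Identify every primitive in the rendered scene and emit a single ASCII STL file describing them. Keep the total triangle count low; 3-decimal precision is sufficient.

solid 
facet normal -0.137 -0.614 -0.778
outer loop
vertex -2.979 -0.506 1.482
vertex -3.85 -0.436 1.58
vertex -3.238 0.003 1.126
endloop
endfacet
facet normal 0.913 0.227 -0.339
outer loop
vertex -2.979 -0.506 1.482
vertex -3.238 0.003 1.126
vertex -2.758 0.487 2.743
endloop
endfacet
facet normal 0.913 0.227 -0.339
outer loop
vertex -2.758 0.487 2.743
vertex -3.238 0.003 1.126
vertex -3.017 0.996 2.387
endloop
endfacet
facet normal 0.135 0.613 0.778
outer loop
vertex -2.758 0.487 2.743
vertex -3.017 0.996 2.387
vertex -3.63 0.556 2.84
endloop
endfacet
facet normal -0.137 -0.613 -0.778
outer loop
vertex -3.238 0.003 1.126
vertex -3.85 -0.436 1.58
vertex -3.856 0.255 1.036
endloop
endfacet
facet normal 0.373 0.696 -0.613
outer loop
vertex -3.238 0.003 1.126
vertex -3.856 0.255 1.036
vertex -3.017 0.996 2.387
endloop
endfacet
facet normal 0.373 0.696 -0.613
outer loop
vertex -3.017 0.996 2.387
vertex -3.856 0.255 1.036
vertex -3.635 1.248 2.297
endloop
endfacet
facet normal 0.136 0.612 0.779
outer loop
vertex -3.017 0.996 2.387
vertex -3.635 1.248 2.297
vertex -3.63 0.556 2.84
endloop
endfacet
facet normal -0.136 -0.614 -0.778
outer loop
vertex -3.856 0.255 1.036
vertex -3.85 -0.436 1.58
vertex -4.471 0.102 1.264
endloop
endfacet
facet normal -0.384 0.757 -0.529
outer loop
vertex -3.856 0.255 1.036
vertex -4.471 0.102 1.264
vertex -3.635 1.248 2.297
endloop
endfacet
facet normal -0.384 0.757 -0.529
outer loop
vertex -3.635 1.248 2.297
vertex -4.471 0.102 1.264
vertex -4.25 1.095 2.525
endloop
endfacet
facet normal 0.136 0.612 0.779
outer loop
vertex -3.635 1.248 2.297
vertex -4.25 1.095 2.525
vertex -3.63 0.556 2.84
endloop
endfacet
facet normal -0.135 -0.613 -0.778
outer loop
vertex -4.471 0.102 1.264
vertex -3.85 -0.436 1.58
vertex -4.722 -0.367 1.677
endloop
endfacet
facet normal -0.918 0.374 -0.133
outer loop
vertex -4.471 0.102 1.264
vertex -4.722 -0.367 1.677
vertex -4.25 1.095 2.525
endloop
endfacet
facet normal -0.918 0.374 -0.133
outer loop
vertex -4.25 1.095 2.525
vertex -4.722 -0.367 1.677
vertex -4.501 0.626 2.938
endloop
endfacet
facet normal 0.137 0.612 0.779
outer loop
vertex -4.25 1.095 2.525
vertex -4.501 0.626 2.938
vertex -3.63 0.556 2.84
endloop
endfacet
facet normal -0.135 -0.613 -0.778
outer loop
vertex -4.722 -0.367 1.677
vertex -3.85 -0.436 1.58
vertex -4.463 -0.876 2.033
endloop
endfacet
facet normal -0.913 -0.227 0.339
outer loop
vertex -4.722 -0.367 1.677
vertex -4.463 -0.876 2.033
vertex -4.501 0.626 2.938
endloop
endfacet
facet normal -0.913 -0.227 0.339
outer loop
vertex -4.501 0.626 2.938
vertex -4.463 -0.876 2.033
vertex -4.242 0.117 3.294
endloop
endfacet
facet normal 0.137 0.614 0.778
outer loop
vertex -4.501 0.626 2.938
vertex -4.242 0.117 3.294
vertex -3.63 0.556 2.84
endloop
endfacet
facet normal -0.136 -0.612 -0.779
outer loop
vertex -4.463 -0.876 2.033
vertex -3.85 -0.436 1.58
vertex -3.845 -1.128 2.123
endloop
endfacet
facet normal -0.373 -0.696 0.613
outer loop
vertex -4.463 -0.876 2.033
vertex -3.845 -1.128 2.123
vertex -4.242 0.117 3.294
endloop
endfacet
facet normal -0.373 -0.696 0.613
outer loop
vertex -4.242 0.117 3.294
vertex -3.845 -1.128 2.123
vertex -3.624 -0.135 3.384
endloop
endfacet
facet normal 0.137 0.613 0.778
outer loop
vertex -4.242 0.117 3.294
vertex -3.624 -0.135 3.384
vertex -3.63 0.556 2.84
endloop
endfacet
facet normal -0.136 -0.612 -0.779
outer loop
vertex -3.845 -1.128 2.123
vertex -3.85 -0.436 1.58
vertex -3.23 -0.975 1.895
endloop
endfacet
facet normal 0.384 -0.757 0.529
outer loop
vertex -3.845 -1.128 2.123
vertex -3.23 -0.975 1.895
vertex -3.624 -0.135 3.384
endloop
endfacet
facet normal 0.384 -0.757 0.529
outer loop
vertex -3.624 -0.135 3.384
vertex -3.23 -0.975 1.895
vertex -3.009 0.018 3.156
endloop
endfacet
facet normal 0.136 0.614 0.778
outer loop
vertex -3.624 -0.135 3.384
vertex -3.009 0.018 3.156
vertex -3.63 0.556 2.84
endloop
endfacet
facet normal -0.137 -0.612 -0.779
outer loop
vertex -3.23 -0.975 1.895
vertex -3.85 -0.436 1.58
vertex -2.979 -0.506 1.482
endloop
endfacet
facet normal 0.918 -0.374 0.133
outer loop
vertex -3.23 -0.975 1.895
vertex -2.979 -0.506 1.482
vertex -3.009 0.018 3.156
endloop
endfacet
facet normal 0.918 -0.374 0.133
outer loop
vertex -3.009 0.018 3.156
vertex -2.979 -0.506 1.482
vertex -2.758 0.487 2.743
endloop
endfacet
facet normal 0.135 0.613 0.778
outer loop
vertex -3.009 0.018 3.156
vertex -2.758 0.487 2.743
vertex -3.63 0.556 2.84
endloop
endfacet
facet normal -0.849 0.307 0.429
outer loop
vertex 2.338 2.875 -3.334
vertex 3.005 3.404 -2.393
vertex 2.389 3.773 -3.876
endloop
endfacet
facet normal -0.526 -0.418 -0.741
outer loop
vertex 3.875 3.236 -4.627
vertex 2.338 2.875 -3.334
vertex 2.389 3.773 -3.876
endloop
endfacet
facet normal -0.850 0.306 0.429
outer loop
vertex 2.389 3.773 -3.876
vertex 3.005 3.404 -2.393
vertex 3.056 4.303 -2.934
endloop
endfacet
facet normal 0.049 0.855 -0.516
outer loop
vertex 3.056 4.303 -2.934
vertex 3.875 3.236 -4.627
vertex 2.389 3.773 -3.876
endloop
endfacet
facet normal -0.049 -0.856 0.515
outer loop
vertex 2.338 2.875 -3.334
vertex 4.491 2.867 -3.144
vertex 3.005 3.404 -2.393
endloop
endfacet
facet normal -0.526 -0.416 -0.742
outer loop
vertex 3.824 2.337 -4.086
vertex 2.338 2.875 -3.334
vertex 3.875 3.236 -4.627
endloop
endfacet
facet normal -0.049 -0.855 0.516
outer loop
vertex 3.824 2.337 -4.086
vertex 4.491 2.867 -3.144
vertex 2.338 2.875 -3.334
endloop
endfacet
facet normal 0.525 0.417 0.742
outer loop
vertex 3.005 3.404 -2.393
vertex 4.491 2.867 -3.144
vertex 3.056 4.303 -2.934
endloop
endfacet
facet normal 0.049 0.855 -0.516
outer loop
vertex 4.542 3.765 -3.686
vertex 3.875 3.236 -4.627
vertex 3.056 4.303 -2.934
endloop
endfacet
facet normal 0.526 0.417 0.741
outer loop
vertex 3.056 4.303 -2.934
vertex 4.491 2.867 -3.144
vertex 4.542 3.765 -3.686
endloop
endfacet
facet normal 0.849 -0.307 -0.430
outer loop
vertex 4.542 3.765 -3.686
vertex 3.824 2.337 -4.086
vertex 3.875 3.236 -4.627
endloop
endfacet
facet normal 0.850 -0.307 -0.429
outer loop
vertex 4.491 2.867 -3.144
vertex 3.824 2.337 -4.086
vertex 4.542 3.765 -3.686
endloop
endfacet

endsolid


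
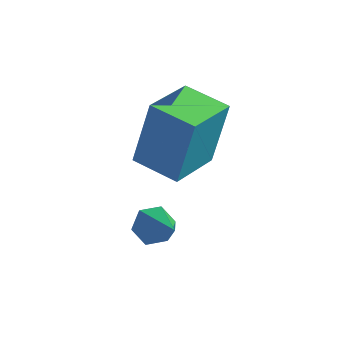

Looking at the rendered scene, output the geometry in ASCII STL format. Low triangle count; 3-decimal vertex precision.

solid 
facet normal -0.658 0.414 -0.628
outer loop
vertex 3.514 -1.657 -1.866
vertex 3.159 -1.666 -1.5
vertex 3.463 -1.26 -1.551
endloop
endfacet
facet normal 0.912 0.320 -0.256
outer loop
vertex 3.514 -1.657 -1.866
vertex 3.463 -1.26 -1.551
vertex 4.061 -2.234 -0.64
endloop
endfacet
facet normal -0.659 0.414 -0.628
outer loop
vertex 3.463 -1.26 -1.551
vertex 3.159 -1.666 -1.5
vertex 3.108 -1.268 -1.184
endloop
endfacet
facet normal 0.476 0.739 0.477
outer loop
vertex 3.463 -1.26 -1.551
vertex 3.108 -1.268 -1.184
vertex 4.061 -2.234 -0.64
endloop
endfacet
facet normal -0.658 0.415 -0.628
outer loop
vertex 3.108 -1.268 -1.184
vertex 3.159 -1.666 -1.5
vertex 2.804 -1.675 -1.134
endloop
endfacet
facet normal -0.236 0.290 0.928
outer loop
vertex 3.108 -1.268 -1.184
vertex 2.804 -1.675 -1.134
vertex 4.061 -2.234 -0.64
endloop
endfacet
facet normal -0.658 0.415 -0.628
outer loop
vertex 2.804 -1.675 -1.134
vertex 3.159 -1.666 -1.5
vertex 2.855 -2.072 -1.45
endloop
endfacet
facet normal -0.508 -0.575 0.641
outer loop
vertex 2.804 -1.675 -1.134
vertex 2.855 -2.072 -1.45
vertex 4.061 -2.234 -0.64
endloop
endfacet
facet normal -0.658 0.415 -0.628
outer loop
vertex 2.855 -2.072 -1.45
vertex 3.159 -1.666 -1.5
vertex 3.21 -2.063 -1.816
endloop
endfacet
facet normal -0.071 -0.993 -0.093
outer loop
vertex 2.855 -2.072 -1.45
vertex 3.21 -2.063 -1.816
vertex 4.061 -2.234 -0.64
endloop
endfacet
facet normal -0.658 0.415 -0.628
outer loop
vertex 3.21 -2.063 -1.816
vertex 3.159 -1.666 -1.5
vertex 3.514 -1.657 -1.866
endloop
endfacet
facet normal 0.639 -0.545 -0.542
outer loop
vertex 3.21 -2.063 -1.816
vertex 3.514 -1.657 -1.866
vertex 4.061 -2.234 -0.64
endloop
endfacet
facet normal -0.995 0.053 0.089
outer loop
vertex 2.544 -0.816 1.743
vertex 2.584 0.555 1.376
vertex 2.373 -1.253 0.088
endloop
endfacet
facet normal -0.028 -0.966 0.258
outer loop
vertex 3.536 -1.315 -0.016
vertex 2.544 -0.816 1.743
vertex 2.373 -1.253 0.088
endloop
endfacet
facet normal -0.995 0.053 0.089
outer loop
vertex 2.373 -1.253 0.088
vertex 2.584 0.555 1.376
vertex 2.413 0.118 -0.279
endloop
endfacet
facet normal -0.100 -0.255 -0.962
outer loop
vertex 2.413 0.118 -0.279
vertex 3.536 -1.315 -0.016
vertex 2.373 -1.253 0.088
endloop
endfacet
facet normal 0.100 0.255 0.962
outer loop
vertex 2.544 -0.816 1.743
vertex 3.747 0.493 1.272
vertex 2.584 0.555 1.376
endloop
endfacet
facet normal -0.028 -0.966 0.258
outer loop
vertex 3.707 -0.878 1.639
vertex 2.544 -0.816 1.743
vertex 3.536 -1.315 -0.016
endloop
endfacet
facet normal 0.100 0.255 0.962
outer loop
vertex 3.707 -0.878 1.639
vertex 3.747 0.493 1.272
vertex 2.544 -0.816 1.743
endloop
endfacet
facet normal 0.028 0.966 -0.258
outer loop
vertex 2.584 0.555 1.376
vertex 3.747 0.493 1.272
vertex 2.413 0.118 -0.279
endloop
endfacet
facet normal -0.100 -0.255 -0.962
outer loop
vertex 3.576 0.056 -0.383
vertex 3.536 -1.315 -0.016
vertex 2.413 0.118 -0.279
endloop
endfacet
facet normal 0.028 0.966 -0.258
outer loop
vertex 2.413 0.118 -0.279
vertex 3.747 0.493 1.272
vertex 3.576 0.056 -0.383
endloop
endfacet
facet normal 0.995 -0.053 -0.089
outer loop
vertex 3.576 0.056 -0.383
vertex 3.707 -0.878 1.639
vertex 3.536 -1.315 -0.016
endloop
endfacet
facet normal 0.995 -0.053 -0.089
outer loop
vertex 3.747 0.493 1.272
vertex 3.707 -0.878 1.639
vertex 3.576 0.056 -0.383
endloop
endfacet

endsolid


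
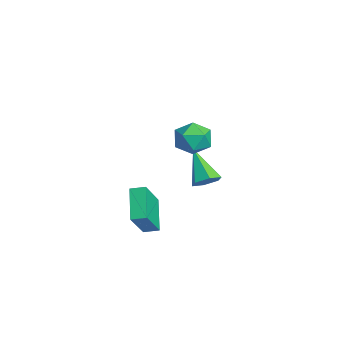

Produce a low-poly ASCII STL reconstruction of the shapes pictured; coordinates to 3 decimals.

solid 
facet normal 0.690 0.149 -0.708
outer loop
vertex -1.632 2.363 -1.946
vertex -2.204 2.354 -2.505
vertex -1.996 3.043 -2.157
endloop
endfacet
facet normal 0.328 0.436 0.838
outer loop
vertex -1.632 2.363 -1.946
vertex -1.996 3.043 -2.157
vertex -3.716 2.026 -0.955
endloop
endfacet
facet normal 0.690 0.149 -0.708
outer loop
vertex -1.996 3.043 -2.157
vertex -2.204 2.354 -2.505
vertex -2.568 3.035 -2.716
endloop
endfacet
facet normal -0.315 0.897 0.309
outer loop
vertex -1.996 3.043 -2.157
vertex -2.568 3.035 -2.716
vertex -3.716 2.026 -0.955
endloop
endfacet
facet normal 0.691 0.150 -0.708
outer loop
vertex -2.568 3.035 -2.716
vertex -2.204 2.354 -2.505
vertex -2.776 2.346 -3.065
endloop
endfacet
facet normal -0.852 0.417 -0.316
outer loop
vertex -2.568 3.035 -2.716
vertex -2.776 2.346 -3.065
vertex -3.716 2.026 -0.955
endloop
endfacet
facet normal 0.691 0.149 -0.708
outer loop
vertex -2.776 2.346 -3.065
vertex -2.204 2.354 -2.505
vertex -2.413 1.665 -2.854
endloop
endfacet
facet normal -0.745 -0.525 -0.412
outer loop
vertex -2.776 2.346 -3.065
vertex -2.413 1.665 -2.854
vertex -3.716 2.026 -0.955
endloop
endfacet
facet normal 0.690 0.149 -0.708
outer loop
vertex -2.413 1.665 -2.854
vertex -2.204 2.354 -2.505
vertex -1.841 1.673 -2.295
endloop
endfacet
facet normal -0.102 -0.988 0.118
outer loop
vertex -2.413 1.665 -2.854
vertex -1.841 1.673 -2.295
vertex -3.716 2.026 -0.955
endloop
endfacet
facet normal 0.690 0.149 -0.708
outer loop
vertex -1.841 1.673 -2.295
vertex -2.204 2.354 -2.505
vertex -1.632 2.363 -1.946
endloop
endfacet
facet normal 0.436 -0.508 0.743
outer loop
vertex -1.841 1.673 -2.295
vertex -1.632 2.363 -1.946
vertex -3.716 2.026 -0.955
endloop
endfacet
facet normal 0.166 0.565 0.809
outer loop
vertex 1.278 1.637 3.046
vertex 1.298 0.799 3.627
vertex 2.159 1.149 3.206
endloop
endfacet
facet normal 0.441 0.869 0.224
outer loop
vertex 1.278 1.637 3.046
vertex 2.159 1.149 3.206
vertex 1.934 1.503 2.277
endloop
endfacet
facet normal -0.088 0.966 -0.243
outer loop
vertex 1.278 1.637 3.046
vertex 1.934 1.503 2.277
vertex 0.934 1.373 2.123
endloop
endfacet
facet normal -0.690 0.722 0.051
outer loop
vertex 1.278 1.637 3.046
vertex 0.934 1.373 2.123
vertex 0.541 0.938 2.958
endloop
endfacet
facet normal -0.533 0.474 0.701
outer loop
vertex 1.278 1.637 3.046
vertex 0.541 0.938 2.958
vertex 1.298 0.799 3.627
endloop
endfacet
facet normal 0.909 0.412 -0.063
outer loop
vertex 1.934 1.503 2.277
vertex 2.159 1.149 3.206
vertex 2.359 0.582 2.382
endloop
endfacet
facet normal 0.464 -0.080 0.882
outer loop
vertex 2.159 1.149 3.206
vertex 1.298 0.799 3.627
vertex 1.966 0.147 3.217
endloop
endfacet
facet normal -0.668 -0.227 0.709
outer loop
vertex 1.298 0.799 3.627
vertex 0.541 0.938 2.958
vertex 0.966 0.017 3.063
endloop
endfacet
facet normal -0.923 0.174 -0.344
outer loop
vertex 0.541 0.938 2.958
vertex 0.934 1.373 2.123
vertex 0.741 0.371 2.134
endloop
endfacet
facet normal 0.052 0.569 -0.820
outer loop
vertex 0.934 1.373 2.123
vertex 1.934 1.503 2.277
vertex 1.602 0.721 1.713
endloop
endfacet
facet normal 0.690 -0.722 -0.051
outer loop
vertex 1.622 -0.117 2.294
vertex 2.359 0.582 2.382
vertex 1.966 0.147 3.217
endloop
endfacet
facet normal 0.088 -0.966 0.243
outer loop
vertex 1.622 -0.117 2.294
vertex 1.966 0.147 3.217
vertex 0.966 0.017 3.063
endloop
endfacet
facet normal -0.441 -0.869 -0.224
outer loop
vertex 1.622 -0.117 2.294
vertex 0.966 0.017 3.063
vertex 0.741 0.371 2.134
endloop
endfacet
facet normal -0.166 -0.565 -0.809
outer loop
vertex 1.622 -0.117 2.294
vertex 0.741 0.371 2.134
vertex 1.602 0.721 1.713
endloop
endfacet
facet normal 0.533 -0.474 -0.701
outer loop
vertex 1.622 -0.117 2.294
vertex 1.602 0.721 1.713
vertex 2.359 0.582 2.382
endloop
endfacet
facet normal 0.923 -0.174 0.344
outer loop
vertex 1.966 0.147 3.217
vertex 2.359 0.582 2.382
vertex 2.159 1.149 3.206
endloop
endfacet
facet normal -0.052 -0.569 0.820
outer loop
vertex 0.966 0.017 3.063
vertex 1.966 0.147 3.217
vertex 1.298 0.799 3.627
endloop
endfacet
facet normal -0.909 -0.412 0.063
outer loop
vertex 0.741 0.371 2.134
vertex 0.966 0.017 3.063
vertex 0.541 0.938 2.958
endloop
endfacet
facet normal -0.464 0.080 -0.882
outer loop
vertex 1.602 0.721 1.713
vertex 0.741 0.371 2.134
vertex 0.934 1.373 2.123
endloop
endfacet
facet normal 0.668 0.227 -0.709
outer loop
vertex 2.359 0.582 2.382
vertex 1.602 0.721 1.713
vertex 1.934 1.503 2.277
endloop
endfacet
facet normal -0.784 0.144 0.604
outer loop
vertex -0.556 -1.842 -1.513
vertex -0.276 -1.105 -1.326
vertex -1.687 -0.989 -3.183
endloop
endfacet
facet normal -0.346 -0.910 -0.230
outer loop
vertex -0.144 -1.275 -4.374
vertex -0.556 -1.842 -1.513
vertex -1.687 -0.989 -3.183
endloop
endfacet
facet normal -0.783 0.145 0.604
outer loop
vertex -1.687 -0.989 -3.183
vertex -0.276 -1.105 -1.326
vertex -1.407 -0.253 -2.997
endloop
endfacet
facet normal -0.517 0.389 -0.763
outer loop
vertex -1.407 -0.253 -2.997
vertex -0.144 -1.275 -4.374
vertex -1.687 -0.989 -3.183
endloop
endfacet
facet normal 0.516 -0.390 0.763
outer loop
vertex -0.556 -1.842 -1.513
vertex 1.267 -1.391 -2.517
vertex -0.276 -1.105 -1.326
endloop
endfacet
facet normal -0.345 -0.910 -0.230
outer loop
vertex 0.987 -2.127 -2.703
vertex -0.556 -1.842 -1.513
vertex -0.144 -1.275 -4.374
endloop
endfacet
facet normal 0.516 -0.389 0.763
outer loop
vertex 0.987 -2.127 -2.703
vertex 1.267 -1.391 -2.517
vertex -0.556 -1.842 -1.513
endloop
endfacet
facet normal 0.346 0.910 0.230
outer loop
vertex -0.276 -1.105 -1.326
vertex 1.267 -1.391 -2.517
vertex -1.407 -0.253 -2.997
endloop
endfacet
facet normal -0.516 0.390 -0.763
outer loop
vertex 0.136 -0.538 -4.187
vertex -0.144 -1.275 -4.374
vertex -1.407 -0.253 -2.997
endloop
endfacet
facet normal 0.346 0.910 0.230
outer loop
vertex -1.407 -0.253 -2.997
vertex 1.267 -1.391 -2.517
vertex 0.136 -0.538 -4.187
endloop
endfacet
facet normal 0.784 -0.144 -0.604
outer loop
vertex 0.136 -0.538 -4.187
vertex 0.987 -2.127 -2.703
vertex -0.144 -1.275 -4.374
endloop
endfacet
facet normal 0.783 -0.145 -0.605
outer loop
vertex 1.267 -1.391 -2.517
vertex 0.987 -2.127 -2.703
vertex 0.136 -0.538 -4.187
endloop
endfacet

endsolid


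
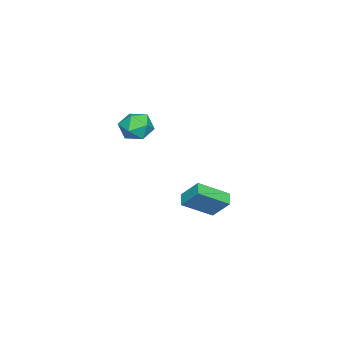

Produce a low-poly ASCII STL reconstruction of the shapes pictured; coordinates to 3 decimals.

solid 
facet normal -0.522 0.672 -0.525
outer loop
vertex -3.439 4.076 -3.53
vertex -2.659 4.392 -3.901
vertex -3.589 2.987 -4.775
endloop
endfacet
facet normal -0.848 -0.344 0.403
outer loop
vertex -2.441 1.508 -3.619
vertex -3.439 4.076 -3.53
vertex -3.589 2.987 -4.775
endloop
endfacet
facet normal -0.521 0.672 -0.526
outer loop
vertex -3.589 2.987 -4.775
vertex -2.659 4.392 -3.901
vertex -2.808 3.303 -5.145
endloop
endfacet
facet normal -0.090 -0.656 -0.750
outer loop
vertex -2.808 3.303 -5.145
vertex -2.441 1.508 -3.619
vertex -3.589 2.987 -4.775
endloop
endfacet
facet normal 0.091 0.656 0.749
outer loop
vertex -3.439 4.076 -3.53
vertex -1.511 2.913 -2.745
vertex -2.659 4.392 -3.901
endloop
endfacet
facet normal -0.848 -0.344 0.402
outer loop
vertex -2.292 2.597 -2.375
vertex -3.439 4.076 -3.53
vertex -2.441 1.508 -3.619
endloop
endfacet
facet normal 0.090 0.655 0.750
outer loop
vertex -2.292 2.597 -2.375
vertex -1.511 2.913 -2.745
vertex -3.439 4.076 -3.53
endloop
endfacet
facet normal 0.848 0.344 -0.403
outer loop
vertex -2.659 4.392 -3.901
vertex -1.511 2.913 -2.745
vertex -2.808 3.303 -5.145
endloop
endfacet
facet normal -0.091 -0.656 -0.749
outer loop
vertex -1.661 1.824 -3.99
vertex -2.441 1.508 -3.619
vertex -2.808 3.303 -5.145
endloop
endfacet
facet normal 0.848 0.344 -0.403
outer loop
vertex -2.808 3.303 -5.145
vertex -1.511 2.913 -2.745
vertex -1.661 1.824 -3.99
endloop
endfacet
facet normal 0.522 -0.672 0.526
outer loop
vertex -1.661 1.824 -3.99
vertex -2.292 2.597 -2.375
vertex -2.441 1.508 -3.619
endloop
endfacet
facet normal 0.521 -0.673 0.526
outer loop
vertex -1.511 2.913 -2.745
vertex -2.292 2.597 -2.375
vertex -1.661 1.824 -3.99
endloop
endfacet
facet normal -0.217 0.890 0.400
outer loop
vertex 0.459 1.124 2.976
vertex 0.349 0.664 3.939
vertex 1.306 1.037 3.629
endloop
endfacet
facet normal 0.221 0.962 -0.159
outer loop
vertex 0.459 1.124 2.976
vertex 1.306 1.037 3.629
vertex 1.414 0.839 2.58
endloop
endfacet
facet normal -0.100 0.678 -0.728
outer loop
vertex 0.459 1.124 2.976
vertex 1.414 0.839 2.58
vertex 0.524 0.345 2.242
endloop
endfacet
facet normal -0.737 0.430 -0.522
outer loop
vertex 0.459 1.124 2.976
vertex 0.524 0.345 2.242
vertex -0.134 0.237 3.082
endloop
endfacet
facet normal -0.809 0.562 0.176
outer loop
vertex 0.459 1.124 2.976
vertex -0.134 0.237 3.082
vertex 0.349 0.664 3.939
endloop
endfacet
facet normal 0.812 0.583 -0.026
outer loop
vertex 1.414 0.839 2.58
vertex 1.306 1.037 3.629
vertex 1.894 0.203 3.298
endloop
endfacet
facet normal 0.103 0.467 0.878
outer loop
vertex 1.306 1.037 3.629
vertex 0.349 0.664 3.939
vertex 1.236 0.095 4.138
endloop
endfacet
facet normal -0.855 -0.065 0.514
outer loop
vertex 0.349 0.664 3.939
vertex -0.134 0.237 3.082
vertex 0.346 -0.399 3.8
endloop
endfacet
facet normal -0.739 -0.277 -0.614
outer loop
vertex -0.134 0.237 3.082
vertex 0.524 0.345 2.242
vertex 0.454 -0.597 2.751
endloop
endfacet
facet normal 0.292 0.123 -0.949
outer loop
vertex 0.524 0.345 2.242
vertex 1.414 0.839 2.58
vertex 1.411 -0.224 2.441
endloop
endfacet
facet normal 0.737 -0.430 0.522
outer loop
vertex 1.301 -0.684 3.404
vertex 1.894 0.203 3.298
vertex 1.236 0.095 4.138
endloop
endfacet
facet normal 0.100 -0.678 0.728
outer loop
vertex 1.301 -0.684 3.404
vertex 1.236 0.095 4.138
vertex 0.346 -0.399 3.8
endloop
endfacet
facet normal -0.221 -0.962 0.159
outer loop
vertex 1.301 -0.684 3.404
vertex 0.346 -0.399 3.8
vertex 0.454 -0.597 2.751
endloop
endfacet
facet normal 0.217 -0.890 -0.400
outer loop
vertex 1.301 -0.684 3.404
vertex 0.454 -0.597 2.751
vertex 1.411 -0.224 2.441
endloop
endfacet
facet normal 0.809 -0.562 -0.176
outer loop
vertex 1.301 -0.684 3.404
vertex 1.411 -0.224 2.441
vertex 1.894 0.203 3.298
endloop
endfacet
facet normal 0.739 0.277 0.614
outer loop
vertex 1.236 0.095 4.138
vertex 1.894 0.203 3.298
vertex 1.306 1.037 3.629
endloop
endfacet
facet normal -0.292 -0.123 0.949
outer loop
vertex 0.346 -0.399 3.8
vertex 1.236 0.095 4.138
vertex 0.349 0.664 3.939
endloop
endfacet
facet normal -0.812 -0.583 0.026
outer loop
vertex 0.454 -0.597 2.751
vertex 0.346 -0.399 3.8
vertex -0.134 0.237 3.082
endloop
endfacet
facet normal -0.103 -0.467 -0.878
outer loop
vertex 1.411 -0.224 2.441
vertex 0.454 -0.597 2.751
vertex 0.524 0.345 2.242
endloop
endfacet
facet normal 0.855 0.065 -0.514
outer loop
vertex 1.894 0.203 3.298
vertex 1.411 -0.224 2.441
vertex 1.414 0.839 2.58
endloop
endfacet

endsolid


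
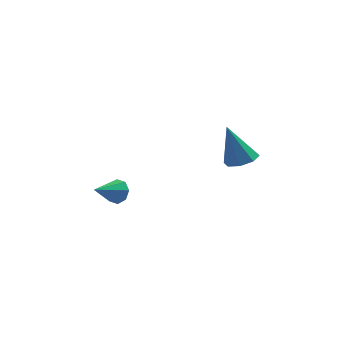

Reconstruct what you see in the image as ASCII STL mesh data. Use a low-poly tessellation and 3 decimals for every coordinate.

solid 
facet normal 0.583 0.670 -0.459
outer loop
vertex -1.259 0.1 -2.396
vertex -1.631 -0.001 -3.016
vertex -1.695 0.447 -2.443
endloop
endfacet
facet normal -0.011 0.121 0.993
outer loop
vertex -1.259 0.1 -2.396
vertex -1.695 0.447 -2.443
vertex -2.589 -1.099 -2.264
endloop
endfacet
facet normal 0.584 0.670 -0.458
outer loop
vertex -1.695 0.447 -2.443
vertex -1.631 -0.001 -3.016
vertex -2.093 0.532 -2.826
endloop
endfacet
facet normal -0.582 0.417 0.698
outer loop
vertex -1.695 0.447 -2.443
vertex -2.093 0.532 -2.826
vertex -2.589 -1.099 -2.264
endloop
endfacet
facet normal 0.584 0.670 -0.458
outer loop
vertex -2.093 0.532 -2.826
vertex -1.631 -0.001 -3.016
vertex -2.22 0.305 -3.32
endloop
endfacet
facet normal -0.943 0.320 0.096
outer loop
vertex -2.093 0.532 -2.826
vertex -2.22 0.305 -3.32
vertex -2.589 -1.099 -2.264
endloop
endfacet
facet normal 0.584 0.669 -0.459
outer loop
vertex -2.22 0.305 -3.32
vertex -1.631 -0.001 -3.016
vertex -2.003 -0.101 -3.636
endloop
endfacet
facet normal -0.881 -0.114 -0.459
outer loop
vertex -2.22 0.305 -3.32
vertex -2.003 -0.101 -3.636
vertex -2.589 -1.099 -2.264
endloop
endfacet
facet normal 0.584 0.670 -0.458
outer loop
vertex -2.003 -0.101 -3.636
vertex -1.631 -0.001 -3.016
vertex -1.568 -0.448 -3.589
endloop
endfacet
facet normal -0.433 -0.631 -0.644
outer loop
vertex -2.003 -0.101 -3.636
vertex -1.568 -0.448 -3.589
vertex -2.589 -1.099 -2.264
endloop
endfacet
facet normal 0.584 0.670 -0.458
outer loop
vertex -1.568 -0.448 -3.589
vertex -1.631 -0.001 -3.016
vertex -1.17 -0.533 -3.206
endloop
endfacet
facet normal 0.138 -0.927 -0.349
outer loop
vertex -1.568 -0.448 -3.589
vertex -1.17 -0.533 -3.206
vertex -2.589 -1.099 -2.264
endloop
endfacet
facet normal 0.584 0.670 -0.459
outer loop
vertex -1.17 -0.533 -3.206
vertex -1.631 -0.001 -3.016
vertex -1.042 -0.306 -2.712
endloop
endfacet
facet normal 0.498 -0.830 0.252
outer loop
vertex -1.17 -0.533 -3.206
vertex -1.042 -0.306 -2.712
vertex -2.589 -1.099 -2.264
endloop
endfacet
facet normal 0.584 0.670 -0.459
outer loop
vertex -1.042 -0.306 -2.712
vertex -1.631 -0.001 -3.016
vertex -1.259 0.1 -2.396
endloop
endfacet
facet normal 0.437 -0.395 0.808
outer loop
vertex -1.042 -0.306 -2.712
vertex -1.259 0.1 -2.396
vertex -2.589 -1.099 -2.264
endloop
endfacet
facet normal 0.331 -0.060 -0.942
outer loop
vertex 5.121 -2.329 1.169
vertex 4.32 -2.324 0.887
vertex 4.902 -1.728 1.054
endloop
endfacet
facet normal 0.710 0.373 0.597
outer loop
vertex 5.121 -2.329 1.169
vertex 4.902 -1.728 1.054
vertex 3.62 -2.196 2.873
endloop
endfacet
facet normal 0.332 -0.061 -0.941
outer loop
vertex 4.902 -1.728 1.054
vertex 4.32 -2.324 0.887
vertex 4.342 -1.475 0.84
endloop
endfacet
facet normal 0.246 0.883 0.400
outer loop
vertex 4.902 -1.728 1.054
vertex 4.342 -1.475 0.84
vertex 3.62 -2.196 2.873
endloop
endfacet
facet normal 0.332 -0.061 -0.941
outer loop
vertex 4.342 -1.475 0.84
vertex 4.32 -2.324 0.887
vertex 3.769 -1.72 0.654
endloop
endfacet
facet normal -0.432 0.887 0.161
outer loop
vertex 4.342 -1.475 0.84
vertex 3.769 -1.72 0.654
vertex 3.62 -2.196 2.873
endloop
endfacet
facet normal 0.332 -0.061 -0.941
outer loop
vertex 3.769 -1.72 0.654
vertex 4.32 -2.324 0.887
vertex 3.518 -2.318 0.604
endloop
endfacet
facet normal -0.922 0.385 0.021
outer loop
vertex 3.769 -1.72 0.654
vertex 3.518 -2.318 0.604
vertex 3.62 -2.196 2.873
endloop
endfacet
facet normal 0.332 -0.061 -0.941
outer loop
vertex 3.518 -2.318 0.604
vertex 4.32 -2.324 0.887
vertex 3.737 -2.92 0.72
endloop
endfacet
facet normal -0.942 -0.331 0.060
outer loop
vertex 3.518 -2.318 0.604
vertex 3.737 -2.92 0.72
vertex 3.62 -2.196 2.873
endloop
endfacet
facet normal 0.331 -0.060 -0.942
outer loop
vertex 3.737 -2.92 0.72
vertex 4.32 -2.324 0.887
vertex 4.297 -3.172 0.933
endloop
endfacet
facet normal -0.476 -0.841 0.257
outer loop
vertex 3.737 -2.92 0.72
vertex 4.297 -3.172 0.933
vertex 3.62 -2.196 2.873
endloop
endfacet
facet normal 0.331 -0.060 -0.942
outer loop
vertex 4.297 -3.172 0.933
vertex 4.32 -2.324 0.887
vertex 4.871 -2.928 1.119
endloop
endfacet
facet normal 0.199 -0.846 0.495
outer loop
vertex 4.297 -3.172 0.933
vertex 4.871 -2.928 1.119
vertex 3.62 -2.196 2.873
endloop
endfacet
facet normal 0.331 -0.060 -0.942
outer loop
vertex 4.871 -2.928 1.119
vertex 4.32 -2.324 0.887
vertex 5.121 -2.329 1.169
endloop
endfacet
facet normal 0.692 -0.342 0.636
outer loop
vertex 4.871 -2.928 1.119
vertex 5.121 -2.329 1.169
vertex 3.62 -2.196 2.873
endloop
endfacet

endsolid


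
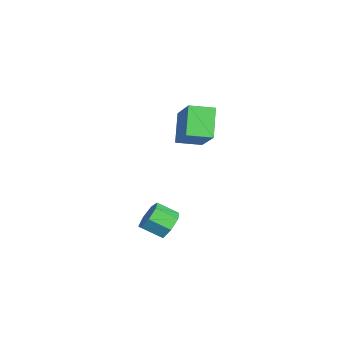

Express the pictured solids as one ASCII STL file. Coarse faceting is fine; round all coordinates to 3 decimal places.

solid 
facet normal 0.229 0.828 -0.512
outer loop
vertex -0.496 -1.936 -2.538
vertex -0.811 -2.252 -3.19
vertex -1.163 -1.812 -2.636
endloop
endfacet
facet normal -0.026 0.531 0.847
outer loop
vertex -0.496 -1.936 -2.538
vertex -1.163 -1.812 -2.636
vertex -0.754 -2.871 -1.959
endloop
endfacet
facet normal -0.026 0.531 0.847
outer loop
vertex -0.754 -2.871 -1.959
vertex -1.163 -1.812 -2.636
vertex -1.421 -2.747 -2.057
endloop
endfacet
facet normal -0.229 -0.827 0.514
outer loop
vertex -0.754 -2.871 -1.959
vertex -1.421 -2.747 -2.057
vertex -1.069 -3.188 -2.61
endloop
endfacet
facet normal 0.228 0.828 -0.512
outer loop
vertex -1.163 -1.812 -2.636
vertex -0.811 -2.252 -3.19
vertex -1.565 -2.02 -3.151
endloop
endfacet
facet normal -0.777 0.472 0.416
outer loop
vertex -1.163 -1.812 -2.636
vertex -1.565 -2.02 -3.151
vertex -1.421 -2.747 -2.057
endloop
endfacet
facet normal -0.777 0.472 0.416
outer loop
vertex -1.421 -2.747 -2.057
vertex -1.565 -2.02 -3.151
vertex -1.823 -2.955 -2.572
endloop
endfacet
facet normal -0.230 -0.827 0.513
outer loop
vertex -1.421 -2.747 -2.057
vertex -1.823 -2.955 -2.572
vertex -1.069 -3.188 -2.61
endloop
endfacet
facet normal 0.228 0.828 -0.513
outer loop
vertex -1.565 -2.02 -3.151
vertex -0.811 -2.252 -3.19
vertex -1.399 -2.403 -3.695
endloop
endfacet
facet normal -0.943 0.057 -0.328
outer loop
vertex -1.565 -2.02 -3.151
vertex -1.399 -2.403 -3.695
vertex -1.823 -2.955 -2.572
endloop
endfacet
facet normal -0.943 0.057 -0.328
outer loop
vertex -1.823 -2.955 -2.572
vertex -1.399 -2.403 -3.695
vertex -1.657 -3.338 -3.116
endloop
endfacet
facet normal -0.230 -0.827 0.512
outer loop
vertex -1.823 -2.955 -2.572
vertex -1.657 -3.338 -3.116
vertex -1.069 -3.188 -2.61
endloop
endfacet
facet normal 0.228 0.827 -0.513
outer loop
vertex -1.399 -2.403 -3.695
vertex -0.811 -2.252 -3.19
vertex -0.79 -2.672 -3.858
endloop
endfacet
facet normal -0.398 -0.401 -0.825
outer loop
vertex -1.399 -2.403 -3.695
vertex -0.79 -2.672 -3.858
vertex -1.657 -3.338 -3.116
endloop
endfacet
facet normal -0.399 -0.400 -0.825
outer loop
vertex -1.657 -3.338 -3.116
vertex -0.79 -2.672 -3.858
vertex -1.049 -3.608 -3.279
endloop
endfacet
facet normal -0.230 -0.827 0.513
outer loop
vertex -1.657 -3.338 -3.116
vertex -1.049 -3.608 -3.279
vertex -1.069 -3.188 -2.61
endloop
endfacet
facet normal 0.230 0.827 -0.513
outer loop
vertex -0.79 -2.672 -3.858
vertex -0.811 -2.252 -3.19
vertex -0.197 -2.626 -3.518
endloop
endfacet
facet normal 0.445 -0.557 -0.701
outer loop
vertex -0.79 -2.672 -3.858
vertex -0.197 -2.626 -3.518
vertex -1.049 -3.608 -3.279
endloop
endfacet
facet normal 0.445 -0.557 -0.701
outer loop
vertex -1.049 -3.608 -3.279
vertex -0.197 -2.626 -3.518
vertex -0.455 -3.561 -2.939
endloop
endfacet
facet normal -0.228 -0.828 0.513
outer loop
vertex -1.049 -3.608 -3.279
vertex -0.455 -3.561 -2.939
vertex -1.069 -3.188 -2.61
endloop
endfacet
facet normal 0.230 0.827 -0.513
outer loop
vertex -0.197 -2.626 -3.518
vertex -0.811 -2.252 -3.19
vertex -0.066 -2.298 -2.93
endloop
endfacet
facet normal 0.955 -0.294 -0.049
outer loop
vertex -0.197 -2.626 -3.518
vertex -0.066 -2.298 -2.93
vertex -0.455 -3.561 -2.939
endloop
endfacet
facet normal 0.955 -0.294 -0.049
outer loop
vertex -0.455 -3.561 -2.939
vertex -0.066 -2.298 -2.93
vertex -0.324 -3.233 -2.351
endloop
endfacet
facet normal -0.228 -0.828 0.513
outer loop
vertex -0.455 -3.561 -2.939
vertex -0.324 -3.233 -2.351
vertex -1.069 -3.188 -2.61
endloop
endfacet
facet normal 0.230 0.828 -0.512
outer loop
vertex -0.066 -2.298 -2.93
vertex -0.811 -2.252 -3.19
vertex -0.496 -1.936 -2.538
endloop
endfacet
facet normal 0.744 0.191 0.640
outer loop
vertex -0.066 -2.298 -2.93
vertex -0.496 -1.936 -2.538
vertex -0.324 -3.233 -2.351
endloop
endfacet
facet normal 0.744 0.191 0.640
outer loop
vertex -0.324 -3.233 -2.351
vertex -0.496 -1.936 -2.538
vertex -0.754 -2.871 -1.959
endloop
endfacet
facet normal -0.228 -0.827 0.513
outer loop
vertex -0.324 -3.233 -2.351
vertex -0.754 -2.871 -1.959
vertex -1.069 -3.188 -2.61
endloop
endfacet
facet normal -0.739 -0.125 -0.662
outer loop
vertex -3.978 -1.529 2.003
vertex -3.97 -0.342 1.769
vertex -2.874 -1.771 0.815
endloop
endfacet
facet normal -0.007 -0.981 0.194
outer loop
vertex -1.27 -1.498 2.251
vertex -3.978 -1.529 2.003
vertex -2.874 -1.771 0.815
endloop
endfacet
facet normal -0.739 -0.125 -0.662
outer loop
vertex -2.874 -1.771 0.815
vertex -3.97 -0.342 1.769
vertex -2.866 -0.583 0.581
endloop
endfacet
facet normal 0.674 -0.147 -0.724
outer loop
vertex -2.866 -0.583 0.581
vertex -1.27 -1.498 2.251
vertex -2.874 -1.771 0.815
endloop
endfacet
facet normal -0.674 0.147 0.724
outer loop
vertex -3.978 -1.529 2.003
vertex -2.366 -0.069 3.205
vertex -3.97 -0.342 1.769
endloop
endfacet
facet normal -0.006 -0.981 0.193
outer loop
vertex -2.374 -1.257 3.439
vertex -3.978 -1.529 2.003
vertex -1.27 -1.498 2.251
endloop
endfacet
facet normal -0.673 0.147 0.724
outer loop
vertex -2.374 -1.257 3.439
vertex -2.366 -0.069 3.205
vertex -3.978 -1.529 2.003
endloop
endfacet
facet normal 0.006 0.981 -0.193
outer loop
vertex -3.97 -0.342 1.769
vertex -2.366 -0.069 3.205
vertex -2.866 -0.583 0.581
endloop
endfacet
facet normal 0.673 -0.147 -0.724
outer loop
vertex -1.262 -0.311 2.017
vertex -1.27 -1.498 2.251
vertex -2.866 -0.583 0.581
endloop
endfacet
facet normal 0.007 0.981 -0.193
outer loop
vertex -2.866 -0.583 0.581
vertex -2.366 -0.069 3.205
vertex -1.262 -0.311 2.017
endloop
endfacet
facet normal 0.739 0.125 0.662
outer loop
vertex -1.262 -0.311 2.017
vertex -2.374 -1.257 3.439
vertex -1.27 -1.498 2.251
endloop
endfacet
facet normal 0.739 0.125 0.662
outer loop
vertex -2.366 -0.069 3.205
vertex -2.374 -1.257 3.439
vertex -1.262 -0.311 2.017
endloop
endfacet

endsolid


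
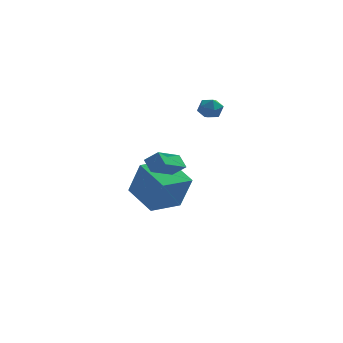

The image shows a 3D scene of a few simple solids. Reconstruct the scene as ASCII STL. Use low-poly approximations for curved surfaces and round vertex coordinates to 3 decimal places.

solid 
facet normal -0.933 -0.007 0.360
outer loop
vertex -1.249 2.793 1.938
vertex -1.056 2.294 2.428
vertex -1.0 3.0 2.587
endloop
endfacet
facet normal -0.769 0.633 0.093
outer loop
vertex -1.249 2.793 1.938
vertex -1.0 3.0 2.587
vertex -0.785 3.349 1.989
endloop
endfacet
facet normal -0.591 0.548 -0.592
outer loop
vertex -1.249 2.793 1.938
vertex -0.785 3.349 1.989
vertex -0.708 2.859 1.459
endloop
endfacet
facet normal -0.646 -0.146 -0.749
outer loop
vertex -1.249 2.793 1.938
vertex -0.708 2.859 1.459
vertex -0.875 2.207 1.73
endloop
endfacet
facet normal -0.857 -0.490 -0.161
outer loop
vertex -1.249 2.793 1.938
vertex -0.875 2.207 1.73
vertex -1.056 2.294 2.428
endloop
endfacet
facet normal -0.194 0.876 0.441
outer loop
vertex -0.785 3.349 1.989
vertex -1.0 3.0 2.587
vertex -0.305 3.193 2.51
endloop
endfacet
facet normal -0.460 -0.160 0.873
outer loop
vertex -1.0 3.0 2.587
vertex -1.056 2.294 2.428
vertex -0.472 2.541 2.781
endloop
endfacet
facet normal -0.338 -0.941 0.030
outer loop
vertex -1.056 2.294 2.428
vertex -0.875 2.207 1.73
vertex -0.395 2.051 2.251
endloop
endfacet
facet normal 0.005 -0.385 -0.923
outer loop
vertex -0.875 2.207 1.73
vertex -0.708 2.859 1.459
vertex -0.18 2.4 1.653
endloop
endfacet
facet normal 0.092 0.738 -0.669
outer loop
vertex -0.708 2.859 1.459
vertex -0.785 3.349 1.989
vertex -0.124 3.106 1.812
endloop
endfacet
facet normal 0.646 0.146 0.749
outer loop
vertex 0.069 2.607 2.302
vertex -0.305 3.193 2.51
vertex -0.472 2.541 2.781
endloop
endfacet
facet normal 0.591 -0.548 0.592
outer loop
vertex 0.069 2.607 2.302
vertex -0.472 2.541 2.781
vertex -0.395 2.051 2.251
endloop
endfacet
facet normal 0.769 -0.633 -0.093
outer loop
vertex 0.069 2.607 2.302
vertex -0.395 2.051 2.251
vertex -0.18 2.4 1.653
endloop
endfacet
facet normal 0.933 0.007 -0.360
outer loop
vertex 0.069 2.607 2.302
vertex -0.18 2.4 1.653
vertex -0.124 3.106 1.812
endloop
endfacet
facet normal 0.857 0.490 0.161
outer loop
vertex 0.069 2.607 2.302
vertex -0.124 3.106 1.812
vertex -0.305 3.193 2.51
endloop
endfacet
facet normal -0.005 0.385 0.923
outer loop
vertex -0.472 2.541 2.781
vertex -0.305 3.193 2.51
vertex -1.0 3.0 2.587
endloop
endfacet
facet normal -0.092 -0.738 0.669
outer loop
vertex -0.395 2.051 2.251
vertex -0.472 2.541 2.781
vertex -1.056 2.294 2.428
endloop
endfacet
facet normal 0.194 -0.876 -0.441
outer loop
vertex -0.18 2.4 1.653
vertex -0.395 2.051 2.251
vertex -0.875 2.207 1.73
endloop
endfacet
facet normal 0.460 0.160 -0.873
outer loop
vertex -0.124 3.106 1.812
vertex -0.18 2.4 1.653
vertex -0.708 2.859 1.459
endloop
endfacet
facet normal 0.338 0.941 -0.030
outer loop
vertex -0.305 3.193 2.51
vertex -0.124 3.106 1.812
vertex -0.785 3.349 1.989
endloop
endfacet
facet normal -0.395 0.656 0.643
outer loop
vertex -3.126 -4.228 1.982
vertex -2.146 -2.886 1.216
vertex -3.782 -4.07 1.418
endloop
endfacet
facet normal -0.536 -0.733 0.418
outer loop
vertex -3.454 -4.614 0.884
vertex -3.126 -4.228 1.982
vertex -3.782 -4.07 1.418
endloop
endfacet
facet normal -0.395 0.656 0.643
outer loop
vertex -3.782 -4.07 1.418
vertex -2.146 -2.886 1.216
vertex -2.802 -2.728 0.652
endloop
endfacet
facet normal -0.746 0.179 -0.641
outer loop
vertex -2.802 -2.728 0.652
vertex -3.454 -4.614 0.884
vertex -3.782 -4.07 1.418
endloop
endfacet
facet normal 0.746 -0.179 0.641
outer loop
vertex -3.126 -4.228 1.982
vertex -1.818 -3.43 0.682
vertex -2.146 -2.886 1.216
endloop
endfacet
facet normal -0.536 -0.733 0.418
outer loop
vertex -2.798 -4.772 1.448
vertex -3.126 -4.228 1.982
vertex -3.454 -4.614 0.884
endloop
endfacet
facet normal 0.746 -0.179 0.641
outer loop
vertex -2.798 -4.772 1.448
vertex -1.818 -3.43 0.682
vertex -3.126 -4.228 1.982
endloop
endfacet
facet normal 0.536 0.733 -0.418
outer loop
vertex -2.146 -2.886 1.216
vertex -1.818 -3.43 0.682
vertex -2.802 -2.728 0.652
endloop
endfacet
facet normal -0.746 0.179 -0.641
outer loop
vertex -2.474 -3.272 0.118
vertex -3.454 -4.614 0.884
vertex -2.802 -2.728 0.652
endloop
endfacet
facet normal 0.536 0.733 -0.418
outer loop
vertex -2.802 -2.728 0.652
vertex -1.818 -3.43 0.682
vertex -2.474 -3.272 0.118
endloop
endfacet
facet normal 0.395 -0.656 -0.643
outer loop
vertex -2.474 -3.272 0.118
vertex -2.798 -4.772 1.448
vertex -3.454 -4.614 0.884
endloop
endfacet
facet normal 0.395 -0.656 -0.643
outer loop
vertex -1.818 -3.43 0.682
vertex -2.798 -4.772 1.448
vertex -2.474 -3.272 0.118
endloop
endfacet
facet normal -0.559 0.747 0.359
outer loop
vertex -4.07 0.568 -0.924
vertex -2.629 1.718 -1.074
vertex -4.666 1.06 -2.877
endloop
endfacet
facet normal -0.779 -0.622 0.081
outer loop
vertex -3.531 -0.458 -3.606
vertex -4.07 0.568 -0.924
vertex -4.666 1.06 -2.877
endloop
endfacet
facet normal -0.559 0.748 0.359
outer loop
vertex -4.666 1.06 -2.877
vertex -2.629 1.718 -1.074
vertex -3.224 2.21 -3.027
endloop
endfacet
facet normal -0.284 0.234 -0.930
outer loop
vertex -3.224 2.21 -3.027
vertex -3.531 -0.458 -3.606
vertex -4.666 1.06 -2.877
endloop
endfacet
facet normal 0.284 -0.234 0.930
outer loop
vertex -4.07 0.568 -0.924
vertex -1.494 0.2 -1.803
vertex -2.629 1.718 -1.074
endloop
endfacet
facet normal -0.779 -0.621 0.081
outer loop
vertex -2.936 -0.95 -1.653
vertex -4.07 0.568 -0.924
vertex -3.531 -0.458 -3.606
endloop
endfacet
facet normal 0.284 -0.235 0.930
outer loop
vertex -2.936 -0.95 -1.653
vertex -1.494 0.2 -1.803
vertex -4.07 0.568 -0.924
endloop
endfacet
facet normal 0.779 0.621 -0.081
outer loop
vertex -2.629 1.718 -1.074
vertex -1.494 0.2 -1.803
vertex -3.224 2.21 -3.027
endloop
endfacet
facet normal -0.284 0.234 -0.930
outer loop
vertex -2.09 0.692 -3.756
vertex -3.531 -0.458 -3.606
vertex -3.224 2.21 -3.027
endloop
endfacet
facet normal 0.779 0.621 -0.081
outer loop
vertex -3.224 2.21 -3.027
vertex -1.494 0.2 -1.803
vertex -2.09 0.692 -3.756
endloop
endfacet
facet normal 0.559 -0.747 -0.359
outer loop
vertex -2.09 0.692 -3.756
vertex -2.936 -0.95 -1.653
vertex -3.531 -0.458 -3.606
endloop
endfacet
facet normal 0.559 -0.748 -0.359
outer loop
vertex -1.494 0.2 -1.803
vertex -2.936 -0.95 -1.653
vertex -2.09 0.692 -3.756
endloop
endfacet

endsolid
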